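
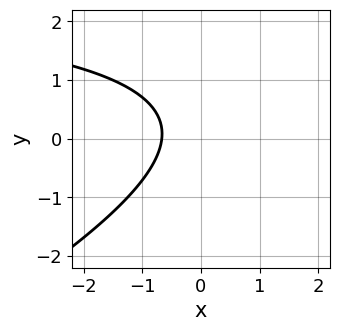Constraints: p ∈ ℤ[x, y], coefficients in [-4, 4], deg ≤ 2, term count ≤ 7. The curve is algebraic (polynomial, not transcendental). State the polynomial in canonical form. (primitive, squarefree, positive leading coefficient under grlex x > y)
x*y - 2*y^2 - 3*x + y - 2

1. deg p = 2. No degree-1 curve has this shape.
2. Observable constraints: the curve avoids every integer y-axis point in the box.
3. Together with the visible shape, these determine p as stated.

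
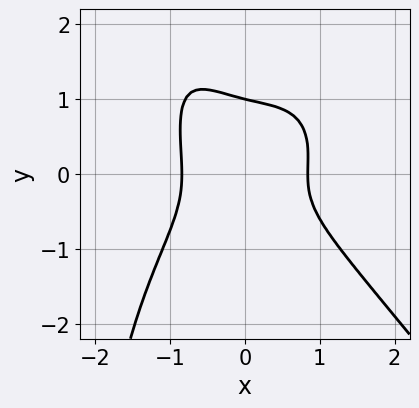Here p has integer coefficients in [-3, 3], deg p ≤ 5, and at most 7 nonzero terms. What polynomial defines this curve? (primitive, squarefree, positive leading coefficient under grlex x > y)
1. Degree: the shape is more complex than any degree-3 curve, so deg p = 4.
2. Checking where it meets the axes: one y-axis crossing is at y = 1.
3. These observations pin down the coefficients.

2*x^4 + x*y^3 + 2*y^3 - y^2 - 1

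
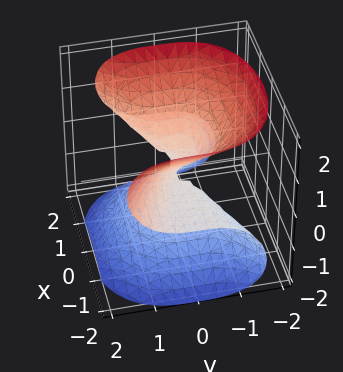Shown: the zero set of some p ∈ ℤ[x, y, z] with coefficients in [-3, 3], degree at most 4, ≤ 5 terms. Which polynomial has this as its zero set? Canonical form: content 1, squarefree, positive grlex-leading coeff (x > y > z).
1. deg p = 3.
2. Against the integer gridlines: it meets the z-axis at z = 0 (among the integer gridlines); every point of the x-axis in the box is on the surface; one y-axis crossing is at y = 0.
3. Together with the visible shape, these determine p as stated.

x^2*z - y^3 - z^3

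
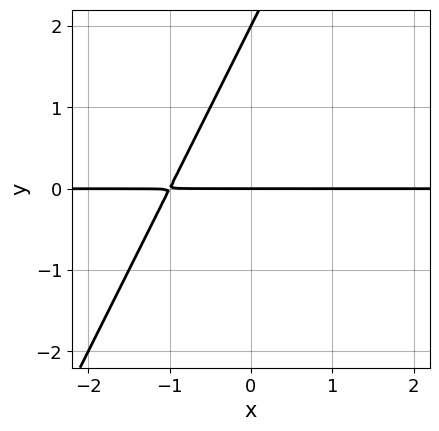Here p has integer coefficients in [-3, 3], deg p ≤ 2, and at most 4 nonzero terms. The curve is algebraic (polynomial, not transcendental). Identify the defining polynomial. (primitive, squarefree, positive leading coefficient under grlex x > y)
2*x*y - y^2 + 2*y

1. deg p = 2.
2. Reading off the gridlines: the visible x-axis segment lies entirely on the curve; the y-axis gridline crossings are at y ∈ {0, 2}.
3. Matching integer coefficients to the picture gives p.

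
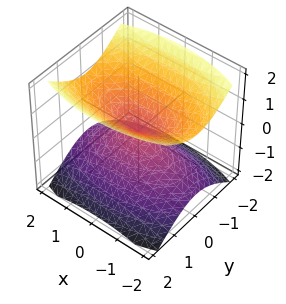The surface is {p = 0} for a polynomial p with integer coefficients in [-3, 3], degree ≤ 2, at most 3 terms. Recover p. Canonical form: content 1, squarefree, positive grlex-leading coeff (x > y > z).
x^2 + 3*y^2 - 3*z^2

There are 2 components. Treating them together as one polynomial.
deg p = 2. Two nappes meeting at a single point; a quadric.
Symmetries: it's symmetric under z → −z, forcing even powers of z; the x ↦ −x reflection is a symmetry, so x appears only in even powers; it's symmetric under y → −y, forcing even powers of y.
Observable constraints: one y-axis crossing is at y = 0; it meets the x-axis at x = 0 (among the integer gridlines); one z-axis crossing is at z = 0.
Fitting integer coefficients to these (and the overall shape) gives p.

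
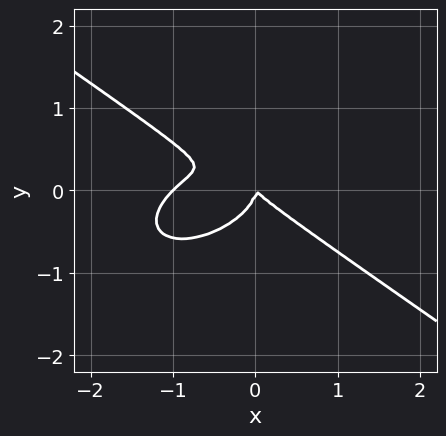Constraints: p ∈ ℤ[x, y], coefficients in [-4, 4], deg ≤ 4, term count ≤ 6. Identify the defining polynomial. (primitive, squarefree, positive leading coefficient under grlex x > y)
x^3 + 3*y^3 + x^2 + x*y

1. deg p = 3.
2. From the axis intercepts and sections: one y-axis crossing is at y = 0; the x-axis gridline crossings are at x ∈ {-1, 0}.
3. Putting this together gives p.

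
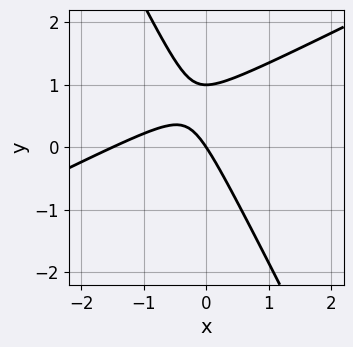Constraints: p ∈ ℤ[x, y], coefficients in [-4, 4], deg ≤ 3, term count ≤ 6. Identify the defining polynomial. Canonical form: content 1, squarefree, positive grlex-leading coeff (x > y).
2*x^2 - 3*x*y - 2*y^2 + 3*x + 2*y

1. deg p = 2. A generic line meets the curve in up to 2 points.
2. Reading off the gridlines: it crosses the x-axis at the gridline x = 0; among the integer gridlines, it crosses the y-axis at y ∈ {0, 1}.
3. Together with the visible shape, these determine p as stated.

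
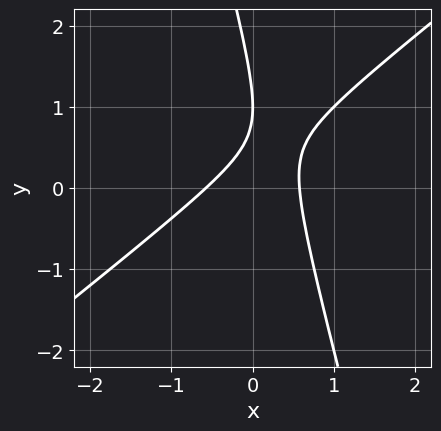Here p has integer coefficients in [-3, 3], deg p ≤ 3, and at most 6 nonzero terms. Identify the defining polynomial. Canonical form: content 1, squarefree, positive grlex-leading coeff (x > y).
3*x^2 - 3*x*y - y^2 + 2*y - 1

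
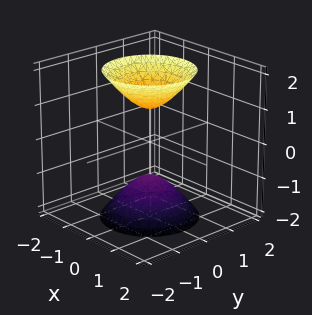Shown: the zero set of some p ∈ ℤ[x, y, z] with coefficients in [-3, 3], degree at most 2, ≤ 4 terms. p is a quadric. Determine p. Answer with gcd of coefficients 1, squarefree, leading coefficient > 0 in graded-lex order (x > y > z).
2*x^2 + 2*y^2 - z^2 + 1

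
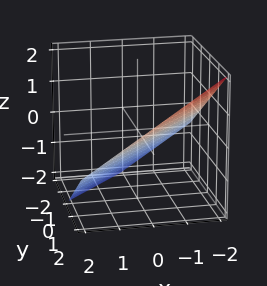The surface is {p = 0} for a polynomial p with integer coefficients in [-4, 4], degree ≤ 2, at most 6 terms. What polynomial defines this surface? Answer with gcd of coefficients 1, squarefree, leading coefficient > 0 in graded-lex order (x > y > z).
Degree: every cross-section is a straight line — this is a plane, so deg p = 1.
Checking where it meets the axes: one x-axis crossing is at x = -1; it meets the y-axis at y = 1 (among the integer gridlines).
Fitting integer coefficients to these (and the overall shape) gives p.

2*x - 2*y + 3*z + 2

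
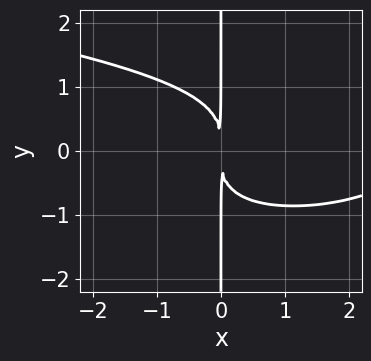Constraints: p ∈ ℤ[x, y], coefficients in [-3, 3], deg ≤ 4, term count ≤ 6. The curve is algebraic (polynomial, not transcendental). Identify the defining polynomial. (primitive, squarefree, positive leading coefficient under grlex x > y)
x^2*y^2 - 2*x*y^3 + x^3 - 3*x^2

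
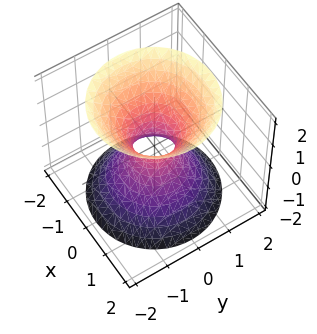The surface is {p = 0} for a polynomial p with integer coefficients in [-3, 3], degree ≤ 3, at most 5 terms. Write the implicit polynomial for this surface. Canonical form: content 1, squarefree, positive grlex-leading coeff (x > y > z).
3*x^2 + 3*y^2 - 2*z^2 - 1

1. The degree is 2 — an hourglass — one-sheet hyperboloid; a quadric.
2. Symmetries: every cross-section ⟂ z is a circle, so x, y appear only via x² + y²; it's symmetric under z → −z, forcing even powers of z.
3. From the visible intercepts: a circular section at z = 1 has radius exactly 1; it misses every integer gridline on the z-axis.
4. These observations pin down the coefficients.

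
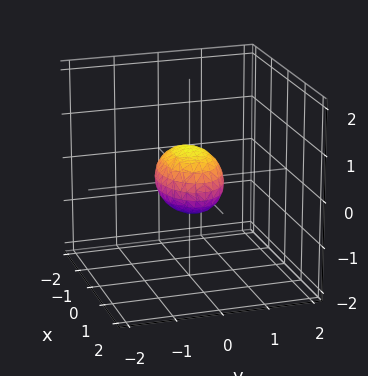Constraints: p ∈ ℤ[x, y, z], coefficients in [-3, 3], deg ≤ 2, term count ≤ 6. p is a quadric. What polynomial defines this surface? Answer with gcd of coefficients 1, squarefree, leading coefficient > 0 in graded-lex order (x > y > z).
x^2 + 2*y^2 + 2*z^2 - 1

1. The degree is 2 — a closed, bounded, convex surface; a quadric.
2. Symmetries: mirror symmetry y ↦ −y ⇒ only even powers of y; it's symmetric under x → −x, forcing even powers of x; the z ↦ −z reflection is a symmetry, so z appears only in even powers.
3. From the axis intercepts and sections: among the integer gridlines, it crosses the x-axis at x ∈ {-1, 1}.
4. Together with the visible shape, these determine p as stated.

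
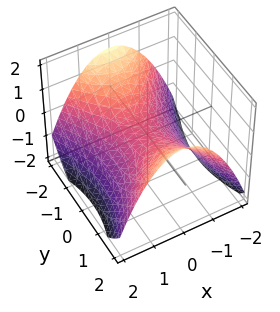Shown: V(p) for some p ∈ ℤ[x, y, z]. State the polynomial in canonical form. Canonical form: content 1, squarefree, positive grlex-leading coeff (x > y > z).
2*x^2 - y^2 + 3*z

(a) deg p = 2. A hyperbolic paraboloid; a quadric.
(b) Symmetries: it's symmetric under y → −y, forcing even powers of y; the x ↦ −x reflection is a symmetry, so x appears only in even powers.
(c) From the visible intercepts: it meets the x-axis at x = 0 (among the integer gridlines); it meets the y-axis at y = 0 (among the integer gridlines); it crosses the z-axis at the gridline z = 0.
(d) Fitting integer coefficients to these (and the overall shape) gives p.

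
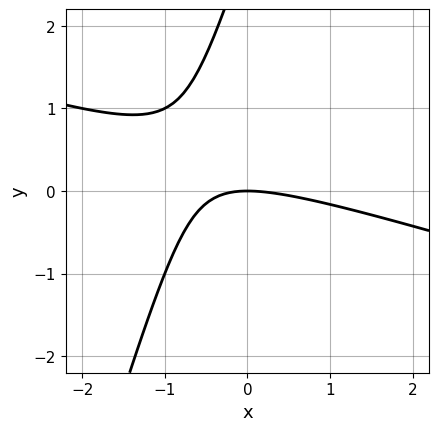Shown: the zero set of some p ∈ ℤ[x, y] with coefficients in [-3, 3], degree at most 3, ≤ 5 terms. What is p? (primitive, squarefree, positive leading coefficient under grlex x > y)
The degree is 2 — a generic line meets the curve in up to 2 points.
From the visible intercepts: one x-axis crossing is at x = 0; one y-axis crossing is at y = 0.
Fitting integer coefficients to these (and the overall shape) gives p.

x^2 + 3*x*y - y^2 + 3*y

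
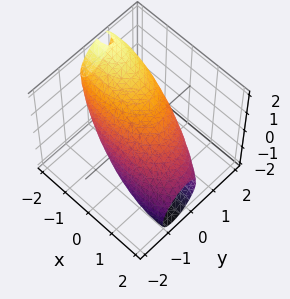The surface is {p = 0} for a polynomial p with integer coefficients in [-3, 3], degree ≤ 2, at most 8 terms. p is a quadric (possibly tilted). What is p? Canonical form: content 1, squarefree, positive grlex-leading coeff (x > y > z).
x^2 + 2*x*z + 3*y^2 - 2*y*z + 2*z^2 - 3

First, deg p = 2. A generic line meets the surface in up to 2 points.
Next, reading off the gridlines: among the integer gridlines, it crosses the y-axis at y ∈ {-1, 1}.
Finally, solving for integer coefficients yields p as stated.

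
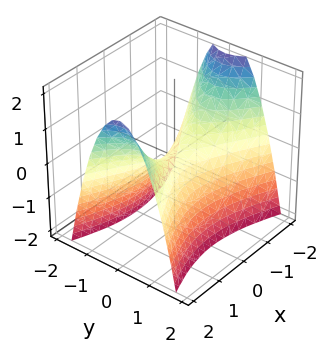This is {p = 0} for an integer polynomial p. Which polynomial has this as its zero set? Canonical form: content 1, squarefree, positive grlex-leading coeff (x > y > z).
x^2 - 3*y^2 - 2*z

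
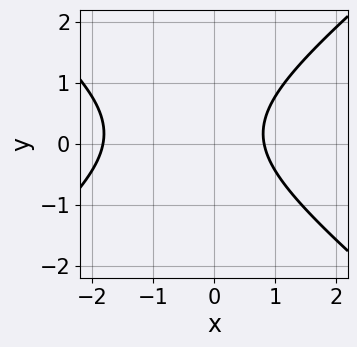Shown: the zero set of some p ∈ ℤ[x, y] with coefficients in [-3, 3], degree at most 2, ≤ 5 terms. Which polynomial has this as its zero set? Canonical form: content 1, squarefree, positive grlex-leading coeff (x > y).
2*x^2 - 3*y^2 + 2*x + y - 3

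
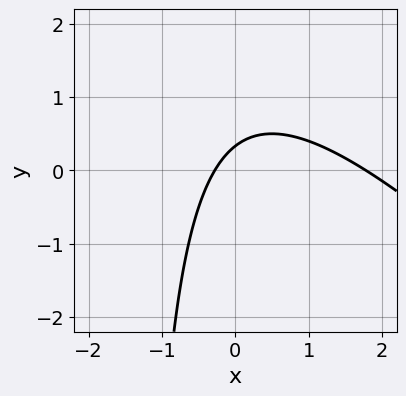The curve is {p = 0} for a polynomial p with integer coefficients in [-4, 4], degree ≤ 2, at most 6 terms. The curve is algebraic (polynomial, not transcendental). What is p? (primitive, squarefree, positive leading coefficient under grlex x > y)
2*x^2 + 2*x*y - 3*x + 3*y - 1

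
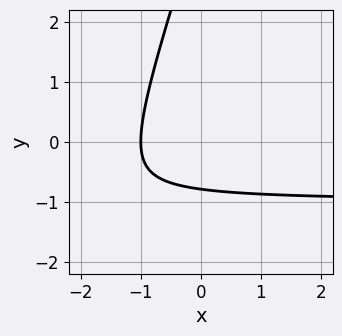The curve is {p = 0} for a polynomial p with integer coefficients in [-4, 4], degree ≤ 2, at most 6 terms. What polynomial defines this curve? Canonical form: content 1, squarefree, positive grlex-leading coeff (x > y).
3*x*y - y^2 + 3*x + 3*y + 3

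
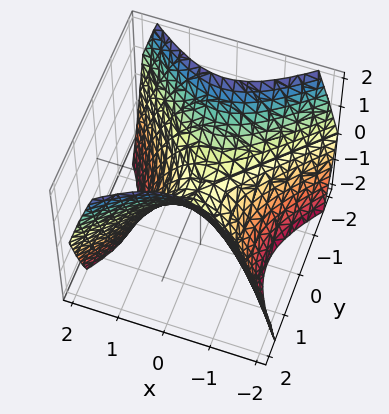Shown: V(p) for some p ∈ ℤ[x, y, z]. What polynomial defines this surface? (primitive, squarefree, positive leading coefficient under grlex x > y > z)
x^2 - y^2 + z

1. Degree: a hyperbolic paraboloid; a quadric, so deg p = 2.
2. Symmetries: the y ↦ −y reflection is a symmetry, so y appears only in even powers; mirror symmetry x ↦ −x ⇒ only even powers of x.
3. Observable constraints: it meets the x-axis at x = 0 (among the integer gridlines); one z-axis crossing is at z = 0.
4. Solving for integer coefficients yields p as stated.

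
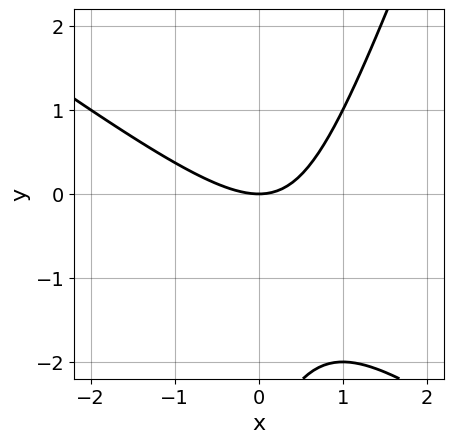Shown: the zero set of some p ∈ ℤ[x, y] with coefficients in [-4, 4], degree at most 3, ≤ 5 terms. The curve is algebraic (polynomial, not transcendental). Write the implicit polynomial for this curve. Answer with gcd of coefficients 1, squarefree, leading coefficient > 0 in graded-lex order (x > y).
(a) The degree is 2 — the shape is more complex than any degree-1 curve.
(b) Against the integer gridlines: it meets the y-axis at y = 0 (among the integer gridlines); it crosses the x-axis at the gridline x = 0.
(c) Assembling these constraints gives the stated polynomial.

2*x^2 + 2*x*y - y^2 - 3*y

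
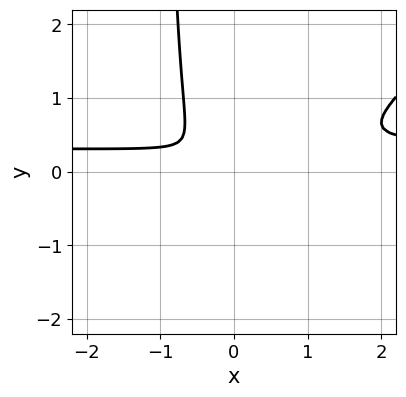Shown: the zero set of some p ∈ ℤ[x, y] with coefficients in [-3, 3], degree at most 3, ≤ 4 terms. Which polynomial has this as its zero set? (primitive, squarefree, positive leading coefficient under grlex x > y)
1. The degree is 3 — no degree-2 curve has this shape.
2. Putting this together gives p.

3*x^2*y - 3*x*y^2 - x^2 - 3*y^2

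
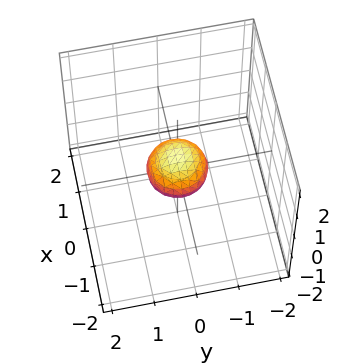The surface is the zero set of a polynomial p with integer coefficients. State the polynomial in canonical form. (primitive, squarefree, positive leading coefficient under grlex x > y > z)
2*x^2 + 2*y^2 + 3*z^2 - 1

First, degree: a generic line meets the surface in up to 2 points, so deg p = 2.
Next, symmetries: the z-axis is an axis of rotation, so x and y enter only as x² + y².
Then, observable constraints: a circular section at z = 0 has radius between 0 and 1.
Finally, the integer polynomial consistent with all of this is the stated p.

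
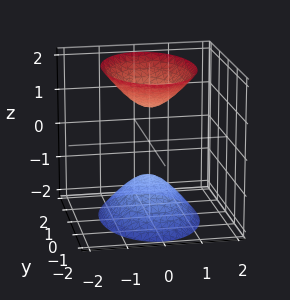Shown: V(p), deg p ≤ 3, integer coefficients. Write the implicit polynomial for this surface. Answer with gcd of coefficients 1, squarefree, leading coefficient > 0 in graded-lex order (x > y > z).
2*x^2 + y^2 - z^2 + 1

(a) There are 2 components. They look like related sheets of one shape, so recover p as a whole.
(b) deg p = 2. Two separate bowl-shaped sheets opening away from each other; a quadric.
(c) Symmetries: it's symmetric under z → −z, forcing even powers of z; mirror symmetry x ↦ −x ⇒ only even powers of x; mirror symmetry y ↦ −y ⇒ only even powers of y.
(d) From the axis intercepts and sections: among the integer gridlines, it crosses the z-axis at z ∈ {-1, 1}; no x-intercept at any integer in the box; it misses every integer gridline on the y-axis.
(e) Matching integer coefficients to the picture gives p.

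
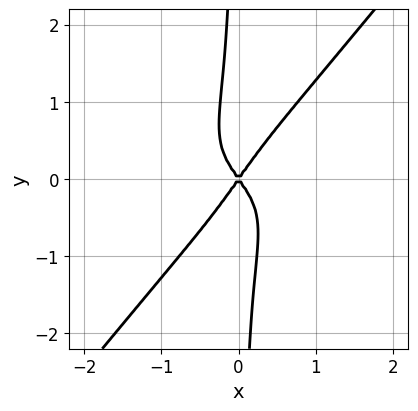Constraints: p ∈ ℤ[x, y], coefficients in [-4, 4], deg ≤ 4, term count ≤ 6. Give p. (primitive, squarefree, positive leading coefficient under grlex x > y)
The degree is 4 — the shape is more complex than any degree-3 curve.
From the visible intercepts: it crosses the x-axis at the gridline x = 0; it crosses the y-axis at the gridline y = 0.
These observations pin down the coefficients.

x^4 + 3*x^2*y^2 - 3*x*y^3 + 2*x^2 - y^2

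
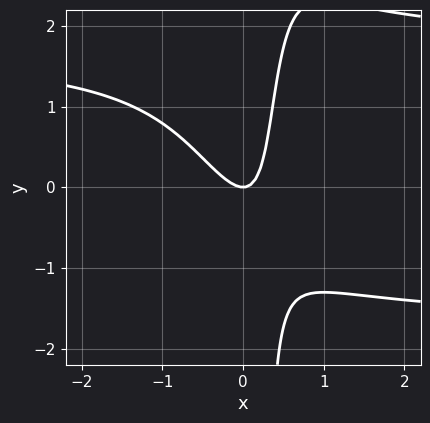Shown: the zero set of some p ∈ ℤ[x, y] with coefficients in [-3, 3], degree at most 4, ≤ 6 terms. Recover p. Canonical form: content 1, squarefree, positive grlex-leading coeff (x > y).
x^2*y^2 - 3*x^2 - 2*x*y + y

(a) Degree: the shape is more complex than any degree-3 curve, so deg p = 4.
(b) Against the integer gridlines: it crosses the x-axis at the gridline x = 0; it meets the y-axis at y = 0 (among the integer gridlines).
(c) Fitting integer coefficients to these (and the overall shape) gives p.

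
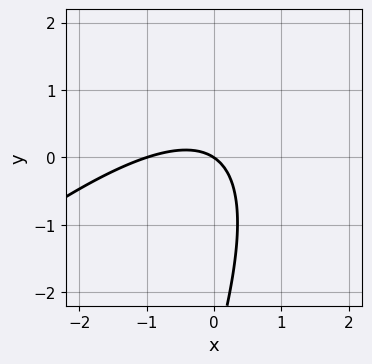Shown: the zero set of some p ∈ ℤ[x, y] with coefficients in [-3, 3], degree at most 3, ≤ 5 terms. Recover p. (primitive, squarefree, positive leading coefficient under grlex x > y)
(a) Degree: no degree-1 curve has this shape, so deg p = 2.
(b) Observable constraints: among the integer gridlines, it crosses the x-axis at x ∈ {-1, 0}; it meets the y-axis at y = 0 (among the integer gridlines).
(c) Solving for integer coefficients yields p as stated.

2*x^2 - 3*x*y + y^2 + 2*x + 3*y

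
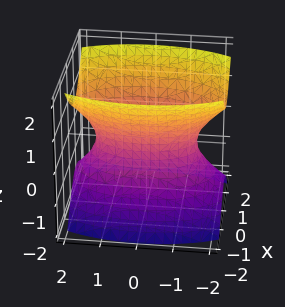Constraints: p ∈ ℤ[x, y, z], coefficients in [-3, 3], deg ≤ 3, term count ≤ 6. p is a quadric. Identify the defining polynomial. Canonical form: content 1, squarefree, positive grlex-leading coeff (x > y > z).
3*x^2 + y^2 - 2*z^2 - 2

(a) Degree: one connected sheet with a waist; a quadric, so deg p = 2.
(b) Symmetries: the x ↦ −x reflection is a symmetry, so x appears only in even powers; mirror symmetry z ↦ −z ⇒ only even powers of z; the y ↦ −y reflection is a symmetry, so y appears only in even powers.
(c) Checking where it meets the axes: it misses every integer gridline on the z-axis.
(d) These observations pin down the coefficients.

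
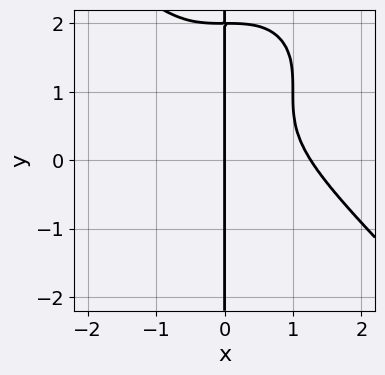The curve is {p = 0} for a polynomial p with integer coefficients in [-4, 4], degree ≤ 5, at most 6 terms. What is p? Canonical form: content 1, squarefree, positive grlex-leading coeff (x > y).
1. The degree is 4 — a generic line meets the curve in up to 4 points.
2. From the visible intercepts: the visible y-axis segment lies entirely on the curve; it crosses the x-axis at the gridline x = 0.
3. The integer polynomial consistent with all of this is the stated p.

x^4 + x*y^3 - 3*x*y^2 + 3*x*y - 2*x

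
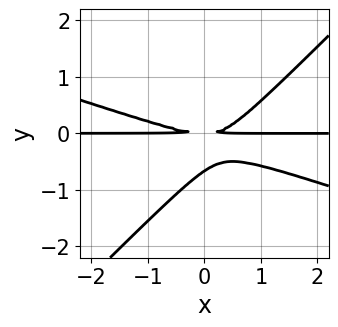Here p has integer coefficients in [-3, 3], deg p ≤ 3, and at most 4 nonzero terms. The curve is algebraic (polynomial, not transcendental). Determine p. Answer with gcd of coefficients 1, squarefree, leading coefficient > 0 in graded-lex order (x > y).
x^2*y + 2*x*y^2 - 3*y^3 - 2*y^2

Degree: the shape is more complex than any degree-2 curve, so deg p = 3.
From the visible intercepts: the visible x-axis segment lies entirely on the curve.
Together with the visible shape, these determine p as stated.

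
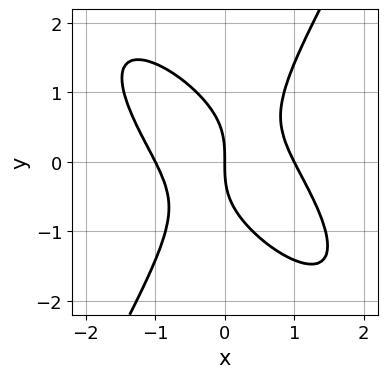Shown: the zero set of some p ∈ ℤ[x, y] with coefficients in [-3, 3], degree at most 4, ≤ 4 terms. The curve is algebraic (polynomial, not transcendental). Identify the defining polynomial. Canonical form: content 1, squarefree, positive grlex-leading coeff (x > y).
(a) deg p = 3.
(b) Observable constraints: one y-axis crossing is at y = 0; among the integer gridlines, it crosses the x-axis at x ∈ {-1, 0, 1}.
(c) Together with the visible shape, these determine p as stated.

2*x^3 + 2*x^2*y - y^3 - 2*x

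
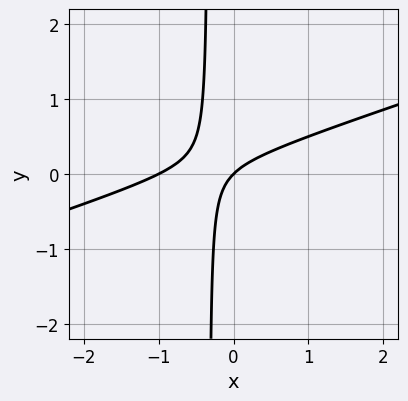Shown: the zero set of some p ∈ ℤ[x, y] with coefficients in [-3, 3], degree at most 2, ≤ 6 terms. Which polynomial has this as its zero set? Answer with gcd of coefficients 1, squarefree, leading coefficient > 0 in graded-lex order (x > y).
x^2 - 3*x*y + x - y

First, degree: no degree-1 curve has this shape, so deg p = 2.
Next, from the visible intercepts: one y-axis crossing is at y = 0; among the integer gridlines, it crosses the x-axis at x ∈ {-1, 0}.
Finally, putting this together gives p.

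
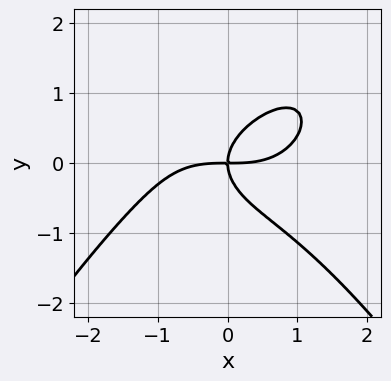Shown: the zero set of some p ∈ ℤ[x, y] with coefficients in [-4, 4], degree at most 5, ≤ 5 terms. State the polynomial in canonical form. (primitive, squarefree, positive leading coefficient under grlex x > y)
The degree is 4 — no degree-3 curve has this shape.
Against the integer gridlines: one x-axis crossing is at x = 0; one y-axis crossing is at y = 0.
Putting this together gives p.

x^4 + 3*y^3 - 3*x*y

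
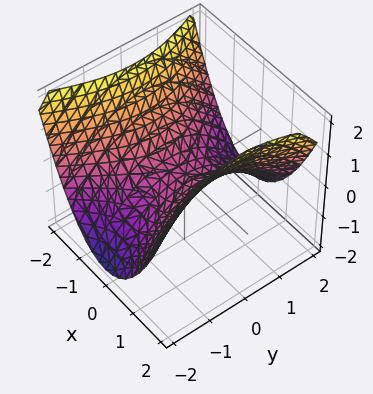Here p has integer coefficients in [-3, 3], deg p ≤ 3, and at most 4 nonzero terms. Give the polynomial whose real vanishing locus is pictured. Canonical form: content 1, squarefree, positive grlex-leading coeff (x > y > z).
1. Degree: a saddle surface; a quadric, so deg p = 2.
2. Symmetries: the x ↦ −x reflection is a symmetry, so x appears only in even powers; it's symmetric under y → −y, forcing even powers of y.
3. Against the integer gridlines: it crosses the x-axis at the gridline x = 0; one y-axis crossing is at y = 0; it meets the z-axis at z = 0 (among the integer gridlines).
4. Together with the visible shape, these determine p as stated.

2*x^2 - y^2 - 3*z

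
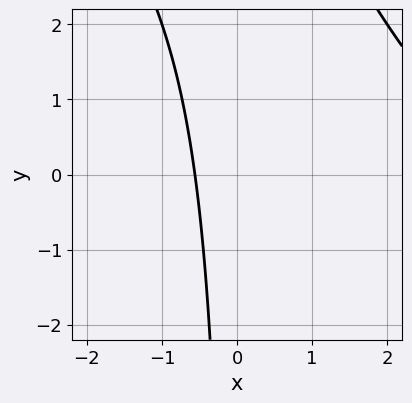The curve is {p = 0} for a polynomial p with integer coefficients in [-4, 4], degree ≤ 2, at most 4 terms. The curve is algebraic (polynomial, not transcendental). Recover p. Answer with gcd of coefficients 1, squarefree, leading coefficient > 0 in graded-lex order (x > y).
deg p = 2. The shape is more complex than any degree-1 curve.
From the visible intercepts: no y-intercept at any integer in the box.
Putting this together gives p.

x^2 + x*y - 3*x - 2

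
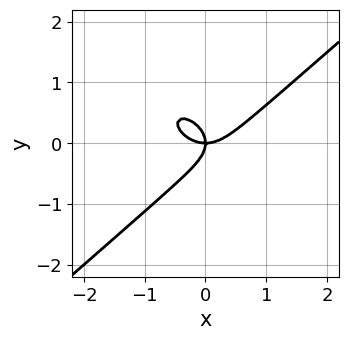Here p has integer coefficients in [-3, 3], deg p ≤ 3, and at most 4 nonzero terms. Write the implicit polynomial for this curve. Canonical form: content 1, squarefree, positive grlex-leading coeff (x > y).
2*x^3 - 3*y^3 - 2*x*y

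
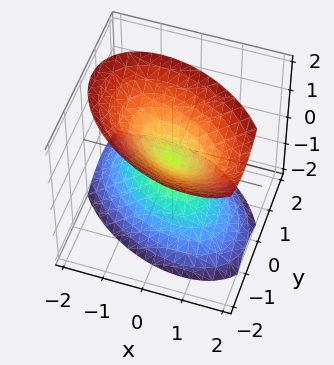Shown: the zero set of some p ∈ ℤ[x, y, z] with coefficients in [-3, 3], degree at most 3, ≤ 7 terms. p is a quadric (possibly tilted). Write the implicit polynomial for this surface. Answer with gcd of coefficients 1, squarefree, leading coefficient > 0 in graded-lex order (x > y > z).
First, there are 2 components. They look like related sheets of one shape, so recover p as a whole.
Then, deg p = 2. A generic line meets the surface in up to 2 points.
Then, from the visible intercepts: one x-axis crossing is at x = 0; it meets the y-axis at y = 0 (among the integer gridlines); it meets the z-axis at z = 0 (among the integer gridlines).
Finally, putting this together gives p.

2*x^2 + 2*x*y + 3*y^2 + y*z - 2*z^2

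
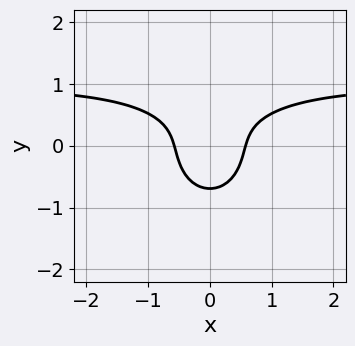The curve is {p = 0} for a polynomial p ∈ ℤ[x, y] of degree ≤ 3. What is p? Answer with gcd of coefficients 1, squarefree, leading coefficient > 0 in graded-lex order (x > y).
(a) deg p = 3. The shape is more complex than any degree-2 curve.
(b) Symmetries: it's symmetric under x → −x, forcing even powers of x.
(c) Solving for integer coefficients yields p as stated.

3*x^2*y + 3*y^3 - 3*x^2 + 1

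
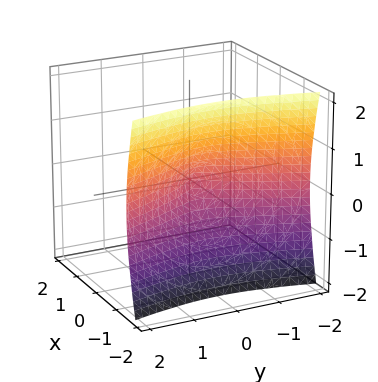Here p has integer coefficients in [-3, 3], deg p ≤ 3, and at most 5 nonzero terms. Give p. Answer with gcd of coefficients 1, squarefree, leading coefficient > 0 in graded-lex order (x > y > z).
The degree is 3 — the shape is more complex than any degree-2 surface.
From the axis intercepts and sections: it meets the y-axis at y = 0 (among the integer gridlines); one x-axis crossing is at x = 0; it crosses the z-axis at the gridline z = 0.
These observations pin down the coefficients.

2*x^3 + y^2 + z^2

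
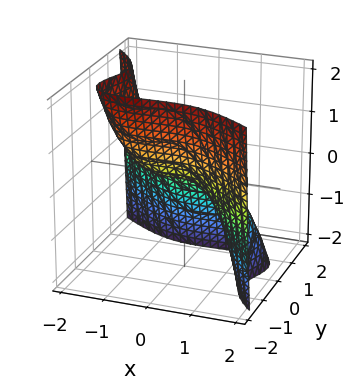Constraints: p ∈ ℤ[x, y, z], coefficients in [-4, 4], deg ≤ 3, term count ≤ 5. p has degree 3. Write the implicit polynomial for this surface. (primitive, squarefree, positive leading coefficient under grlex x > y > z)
First, degree: no degree-2 surface has this shape, so deg p = 3.
Next, checking where it meets the axes: one y-axis crossing is at y = 0; it crosses the z-axis at the gridline z = 0; it meets the x-axis at x = 0 (among the integer gridlines).
Finally, assembling these constraints gives the stated polynomial.

x^3 - x^2*y + 3*y^3 + 2*z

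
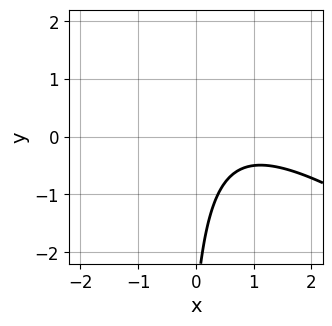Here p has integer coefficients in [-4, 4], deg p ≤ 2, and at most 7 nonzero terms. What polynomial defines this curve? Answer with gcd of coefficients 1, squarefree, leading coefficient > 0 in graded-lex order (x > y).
2*x^2 + 3*x*y - 3*x + y + 3

First, the degree is 2 — no degree-1 curve has this shape.
Next, from the visible intercepts: no y-intercept at any integer in the box; no x-intercept at any integer in the box.
Finally, assembling these constraints gives the stated polynomial.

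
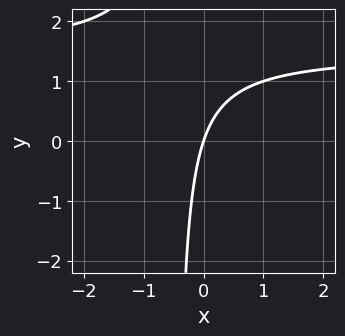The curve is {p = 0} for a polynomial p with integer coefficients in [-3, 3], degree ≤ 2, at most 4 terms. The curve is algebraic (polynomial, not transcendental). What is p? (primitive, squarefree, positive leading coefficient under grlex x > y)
2*x*y - 3*x + y

deg p = 2.
From the visible intercepts: it meets the y-axis at y = 0 (among the integer gridlines); it meets the x-axis at x = 0 (among the integer gridlines).
Fitting integer coefficients to these (and the overall shape) gives p.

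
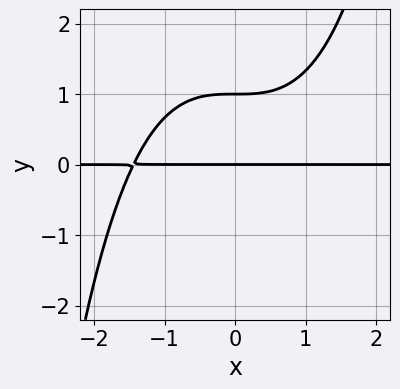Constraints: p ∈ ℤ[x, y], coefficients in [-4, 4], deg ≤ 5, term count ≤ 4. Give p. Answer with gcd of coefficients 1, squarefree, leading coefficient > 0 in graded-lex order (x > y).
x^3*y - 3*y^2 + 3*y

1. Degree: a generic line meets the curve in up to 4 points, so deg p = 4.
2. From the visible intercepts: among the integer gridlines, it crosses the y-axis at y ∈ {0, 1}; the visible x-axis segment lies entirely on the curve.
3. Together with the visible shape, these determine p as stated.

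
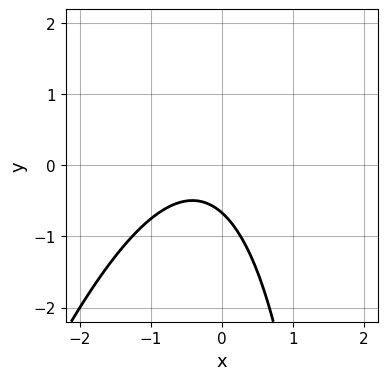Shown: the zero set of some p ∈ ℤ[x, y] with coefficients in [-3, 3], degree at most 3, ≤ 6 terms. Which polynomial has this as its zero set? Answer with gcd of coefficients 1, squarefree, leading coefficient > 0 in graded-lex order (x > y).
3*x^2 - x*y + 2*x + 3*y + 2

Degree: a generic line meets the curve in up to 2 points, so deg p = 2.
From the visible intercepts: it misses every integer gridline on the x-axis.
Putting this together gives p.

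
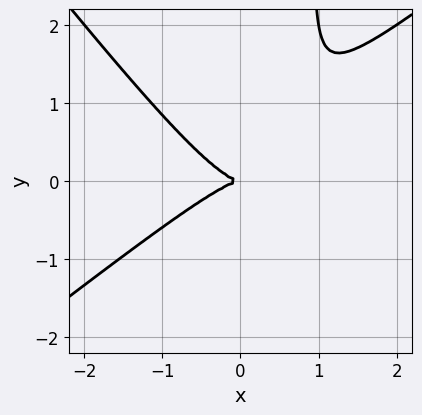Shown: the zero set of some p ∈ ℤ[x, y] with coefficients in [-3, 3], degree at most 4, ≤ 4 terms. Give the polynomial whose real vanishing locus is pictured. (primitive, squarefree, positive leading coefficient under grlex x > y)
1. Degree: a generic line meets the curve in up to 3 points, so deg p = 3.
2. Against the integer gridlines: it meets the x-axis at x = 0 (among the integer gridlines); it crosses the y-axis at the gridline y = 0.
3. These observations pin down the coefficients.

2*x^3 - x^2*y - 2*x*y^2 + 2*y^2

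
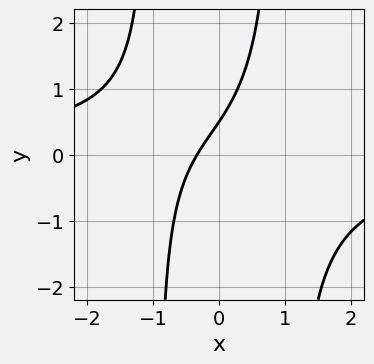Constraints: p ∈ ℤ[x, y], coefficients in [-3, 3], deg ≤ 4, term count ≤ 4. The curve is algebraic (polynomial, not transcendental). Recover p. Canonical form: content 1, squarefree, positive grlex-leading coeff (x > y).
2*x^2*y + 3*x - 2*y + 1

(a) The degree is 3 — a generic line meets the curve in up to 3 points.
(b) Solving for integer coefficients yields p as stated.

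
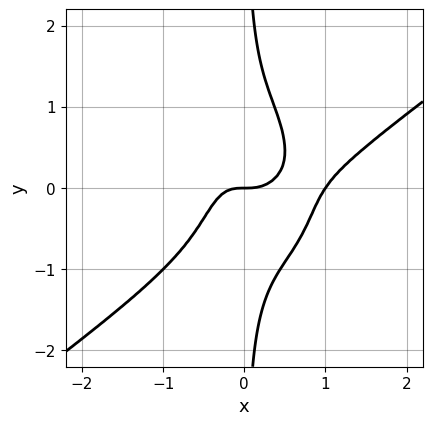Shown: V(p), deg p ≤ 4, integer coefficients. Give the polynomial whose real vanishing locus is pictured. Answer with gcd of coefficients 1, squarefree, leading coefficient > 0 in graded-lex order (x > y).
3*x^4 - 3*x^3*y - 2*x*y^3 - 3*x^3 + y

(a) The degree is 4 — no degree-3 curve has this shape.
(b) From the visible intercepts: the x-axis gridline crossings are at x ∈ {0, 1}; it meets the y-axis at y = 0 (among the integer gridlines).
(c) The integer polynomial consistent with all of this is the stated p.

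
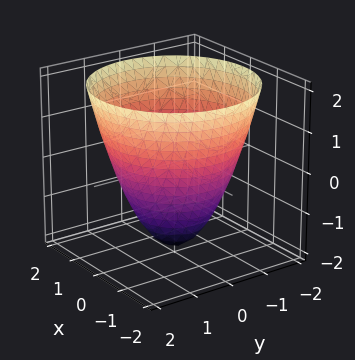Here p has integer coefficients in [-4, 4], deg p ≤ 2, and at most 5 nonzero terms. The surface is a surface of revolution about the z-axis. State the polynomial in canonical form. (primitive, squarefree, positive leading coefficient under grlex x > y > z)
1. The degree is 2 — the shape is more complex than any degree-1 surface.
2. Symmetries: rotational symmetry about the z-axis ⇒ p depends on x, y only through x² + y².
3. From the visible intercepts: a circular section at z = 1 has radius between 1 and 2; it crosses the z-axis at the gridline z = -2.
4. Fitting integer coefficients to these (and the overall shape) gives p.

x^2 + y^2 - z - 2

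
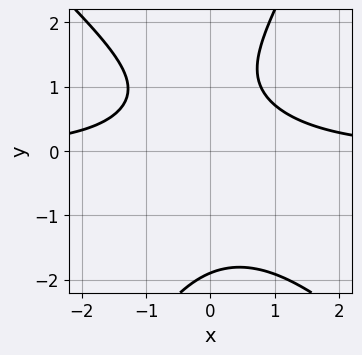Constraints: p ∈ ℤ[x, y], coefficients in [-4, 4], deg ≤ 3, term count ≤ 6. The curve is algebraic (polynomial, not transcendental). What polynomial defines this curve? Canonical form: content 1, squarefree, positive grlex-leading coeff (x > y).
2*x^2*y + x*y^2 - y^3 + 2*y - 3

First, the degree is 3 — no degree-2 curve has this shape.
Then, from the visible intercepts: the curve avoids every integer x-axis point in the box.
Finally, the integer polynomial consistent with all of this is the stated p.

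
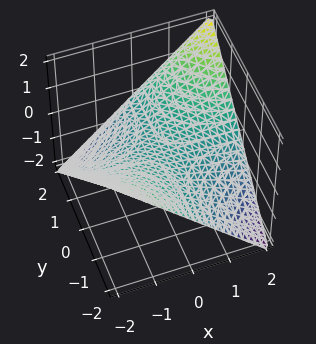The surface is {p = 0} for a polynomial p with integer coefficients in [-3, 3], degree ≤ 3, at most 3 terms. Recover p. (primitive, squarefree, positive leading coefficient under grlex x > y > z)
x*y - 2*z

1. Degree: a hyperbolic paraboloid; a quadric, so deg p = 2.
2. From the visible intercepts: every point of the y-axis in the box is on the surface; it crosses the z-axis at the gridline z = 0; every point of the x-axis in the box is on the surface.
3. Matching integer coefficients to the picture gives p.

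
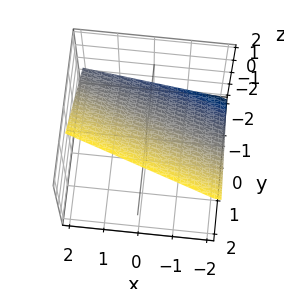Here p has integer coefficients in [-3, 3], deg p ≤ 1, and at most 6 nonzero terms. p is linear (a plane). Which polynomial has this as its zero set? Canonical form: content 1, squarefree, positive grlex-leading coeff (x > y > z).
First, the degree is 1 — every cross-section is a straight line — this is a plane.
Then, from the visible intercepts: one x-axis crossing is at x = -2.
Finally, these observations pin down the coefficients.

x + 3*y - 3*z + 2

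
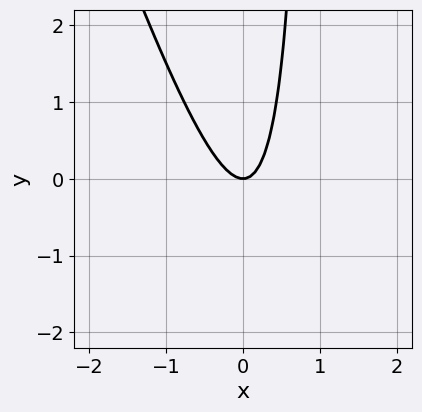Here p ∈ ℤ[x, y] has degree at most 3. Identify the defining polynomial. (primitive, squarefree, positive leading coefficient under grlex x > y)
The degree is 2 — a generic line meets the curve in up to 2 points.
Observable constraints: it crosses the y-axis at the gridline y = 0; one x-axis crossing is at x = 0.
Putting this together gives p.

3*x^2 + x*y - y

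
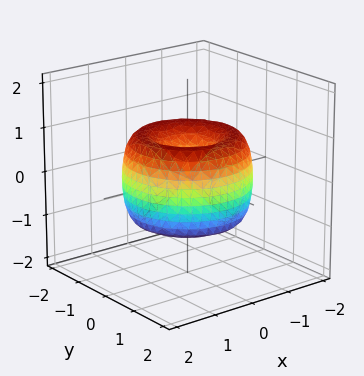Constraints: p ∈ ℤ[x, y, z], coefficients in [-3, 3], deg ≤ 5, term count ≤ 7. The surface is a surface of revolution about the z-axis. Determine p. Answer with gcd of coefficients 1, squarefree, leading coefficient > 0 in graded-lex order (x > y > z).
x^4 + 2*x^2*y^2 + y^4 - 2*x^2 - 2*y^2 + z^2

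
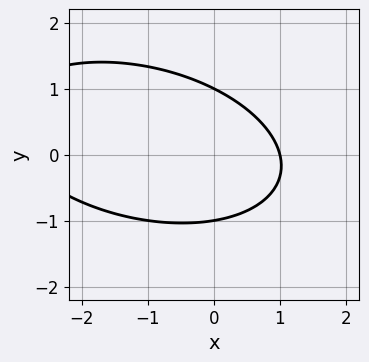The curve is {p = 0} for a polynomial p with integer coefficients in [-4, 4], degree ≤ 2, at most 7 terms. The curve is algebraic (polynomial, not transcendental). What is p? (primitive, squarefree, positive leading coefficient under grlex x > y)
x^2 + x*y + 3*y^2 + 2*x - 3

1. Degree: a generic line meets the curve in up to 2 points, so deg p = 2.
2. Against the integer gridlines: the y-axis gridline crossings are at y ∈ {-1, 1}; one x-axis crossing is at x = 1.
3. Together with the visible shape, these determine p as stated.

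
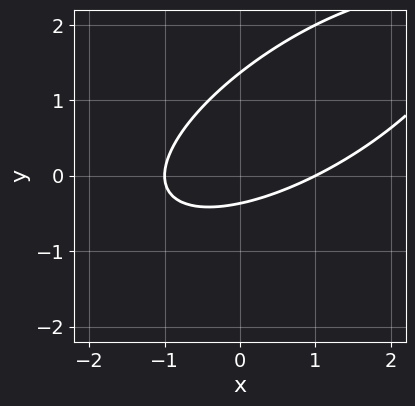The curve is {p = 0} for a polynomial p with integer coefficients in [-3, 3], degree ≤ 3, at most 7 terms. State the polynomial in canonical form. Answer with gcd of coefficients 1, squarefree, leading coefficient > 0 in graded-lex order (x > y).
First, the degree is 2 — no degree-1 curve has this shape.
Then, observable constraints: among the integer gridlines, it crosses the x-axis at x ∈ {-1, 1}.
Finally, the integer polynomial consistent with all of this is the stated p.

x^2 - 2*x*y + 2*y^2 - 2*y - 1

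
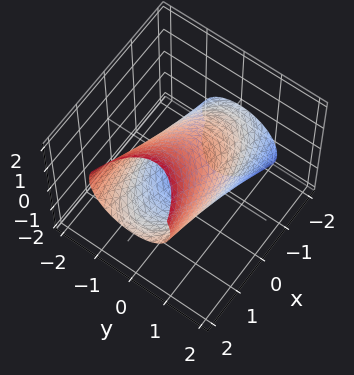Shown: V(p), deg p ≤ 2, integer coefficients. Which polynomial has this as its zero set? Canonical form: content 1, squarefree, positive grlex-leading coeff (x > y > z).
x^2 - 3*x*z + 3*y^2 + 2*z^2 - 3

(a) The degree is 2 — a generic line meets the surface in up to 2 points.
(b) From the visible intercepts: the y-axis gridline crossings are at y ∈ {-1, 1}.
(c) These observations pin down the coefficients.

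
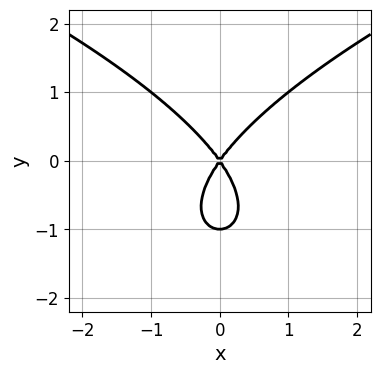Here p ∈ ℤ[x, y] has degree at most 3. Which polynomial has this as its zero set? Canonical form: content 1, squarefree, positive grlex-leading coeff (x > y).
(a) Degree: the shape is more complex than any degree-2 curve, so deg p = 3.
(b) Symmetries: it's symmetric under x → −x, forcing even powers of x.
(c) Against the integer gridlines: among the integer gridlines, it crosses the y-axis at y ∈ {-1, 0}; it crosses the x-axis at the gridline x = 0.
(d) Together with the visible shape, these determine p as stated.

y^3 - 2*x^2 + y^2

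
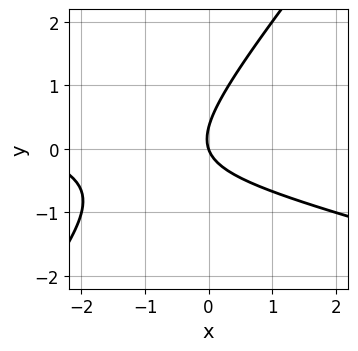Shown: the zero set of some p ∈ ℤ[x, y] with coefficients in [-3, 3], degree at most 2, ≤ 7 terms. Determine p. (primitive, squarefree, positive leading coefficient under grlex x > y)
1. Degree: the shape is more complex than any degree-1 curve, so deg p = 2.
2. From the visible intercepts: it crosses the y-axis at the gridline y = 0; it meets the x-axis at x = 0 (among the integer gridlines).
3. These observations pin down the coefficients.

x^2 + 3*x*y - 3*y^2 + 3*x + y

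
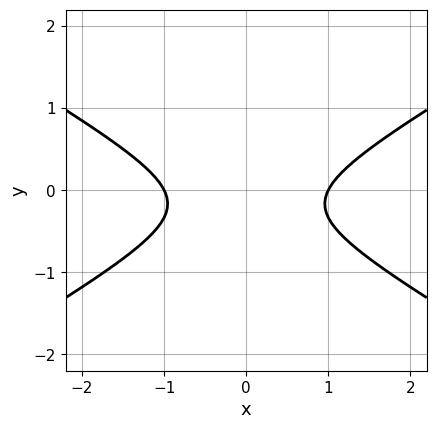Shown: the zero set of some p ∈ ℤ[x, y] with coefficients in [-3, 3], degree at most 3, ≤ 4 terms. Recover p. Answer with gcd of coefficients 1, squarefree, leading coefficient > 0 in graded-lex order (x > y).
x^2 - 3*y^2 - y - 1

First, the degree is 2 — no degree-1 curve has this shape.
Next, symmetries: mirror symmetry x ↦ −x ⇒ only even powers of x.
Next, from the visible intercepts: no y-intercept at any integer in the box; among the integer gridlines, it crosses the x-axis at x ∈ {-1, 1}.
Finally, matching integer coefficients to the picture gives p.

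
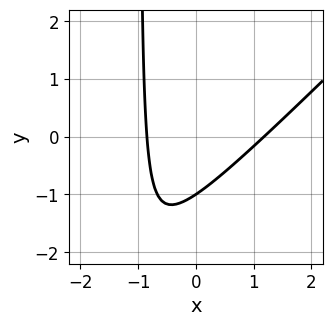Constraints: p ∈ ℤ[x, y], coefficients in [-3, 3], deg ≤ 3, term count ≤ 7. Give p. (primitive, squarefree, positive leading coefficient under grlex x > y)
First, deg p = 2.
Next, from the axis intercepts and sections: one y-axis crossing is at y = -1.
Finally, matching integer coefficients to the picture gives p.

3*x^2 - 3*x*y - x - 3*y - 3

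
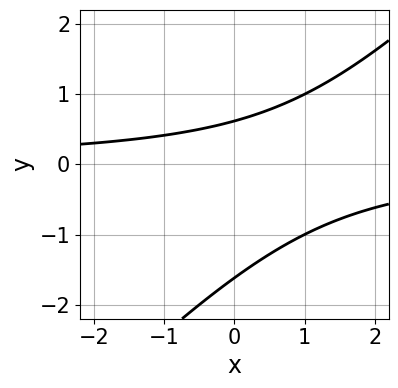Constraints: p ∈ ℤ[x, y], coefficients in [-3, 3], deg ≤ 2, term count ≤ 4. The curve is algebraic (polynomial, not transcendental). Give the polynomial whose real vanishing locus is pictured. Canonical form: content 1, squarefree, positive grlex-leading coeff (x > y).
1. deg p = 2. The shape is more complex than any degree-1 curve.
2. From the axis intercepts and sections: it misses every integer gridline on the x-axis.
3. Solving for integer coefficients yields p as stated.

x*y - y^2 - y + 1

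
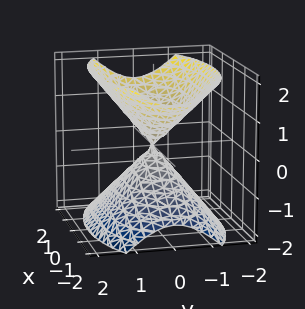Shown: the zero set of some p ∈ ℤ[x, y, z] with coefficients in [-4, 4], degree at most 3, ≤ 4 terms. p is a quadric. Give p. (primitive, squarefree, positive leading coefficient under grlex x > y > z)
x^2 + 3*y^2 - 2*z^2

There are 2 components. They look like related sheets of one shape, so recover p as a whole.
Degree: two nappes meeting at a single point; a quadric, so deg p = 2.
Symmetries: mirror symmetry y ↦ −y ⇒ only even powers of y; it's symmetric under x → −x, forcing even powers of x; the z ↦ −z reflection is a symmetry, so z appears only in even powers.
Reading off the gridlines: it meets the z-axis at z = 0 (among the integer gridlines); one y-axis crossing is at y = 0.
Assembling these constraints gives the stated polynomial.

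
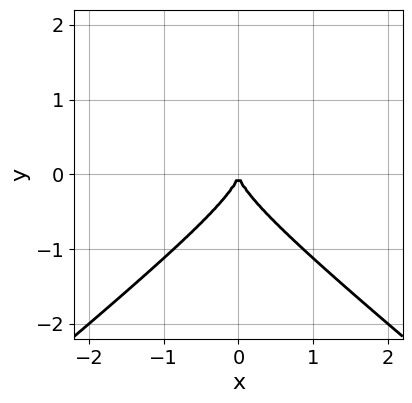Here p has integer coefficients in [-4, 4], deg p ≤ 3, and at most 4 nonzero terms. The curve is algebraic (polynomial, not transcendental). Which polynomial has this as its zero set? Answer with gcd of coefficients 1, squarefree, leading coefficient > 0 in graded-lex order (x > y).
2*x^2*y - 3*y^3 - 2*x^2

(a) Degree: a generic line meets the curve in up to 3 points, so deg p = 3.
(b) Symmetries: mirror symmetry x ↦ −x ⇒ only even powers of x.
(c) Checking where it meets the axes: one y-axis crossing is at y = 0; it meets the x-axis at x = 0 (among the integer gridlines).
(d) Matching integer coefficients to the picture gives p.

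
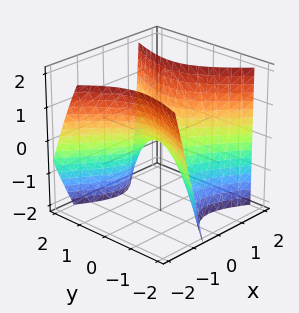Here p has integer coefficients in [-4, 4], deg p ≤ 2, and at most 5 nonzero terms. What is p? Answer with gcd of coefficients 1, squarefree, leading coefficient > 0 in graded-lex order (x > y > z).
Degree: a generic line meets the surface in up to 2 points, so deg p = 2.
Reading off the gridlines: it crosses the y-axis at the gridline y = 0; it crosses the z-axis at the gridline z = 0; it meets the x-axis at x = 0 (among the integer gridlines).
Together with the visible shape, these determine p as stated.

3*x^2 + 2*x*y + x*z - 2*y^2 - 2*z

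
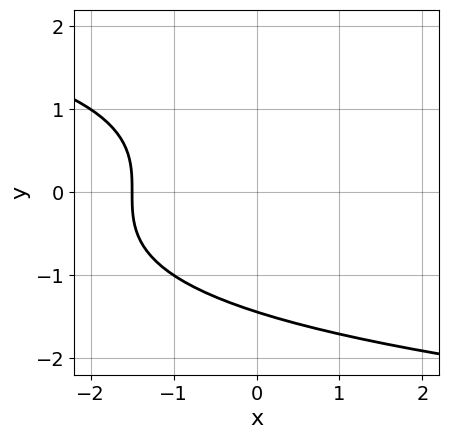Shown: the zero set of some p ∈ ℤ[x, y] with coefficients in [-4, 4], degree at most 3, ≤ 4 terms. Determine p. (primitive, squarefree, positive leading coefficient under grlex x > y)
y^3 + 2*x + 3

First, degree: no degree-2 curve has this shape, so deg p = 3.
Finally, putting this together gives p.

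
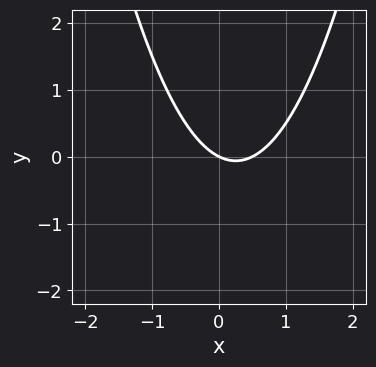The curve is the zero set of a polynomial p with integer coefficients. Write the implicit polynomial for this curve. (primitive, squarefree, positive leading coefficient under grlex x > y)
2*x^2 - x - 2*y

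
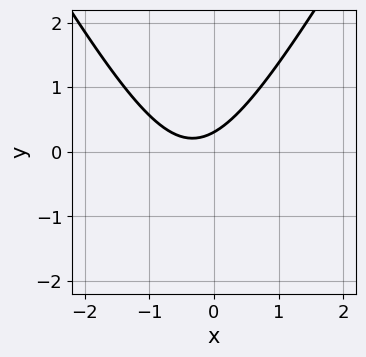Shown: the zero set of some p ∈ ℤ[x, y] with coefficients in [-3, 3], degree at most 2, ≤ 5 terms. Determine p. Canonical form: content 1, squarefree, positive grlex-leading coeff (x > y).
First, deg p = 2. The shape is more complex than any degree-1 curve.
Next, from the visible intercepts: the curve avoids every integer x-axis point in the box.
Finally, putting this together gives p.

3*x^2 - y^2 + 2*x - 3*y + 1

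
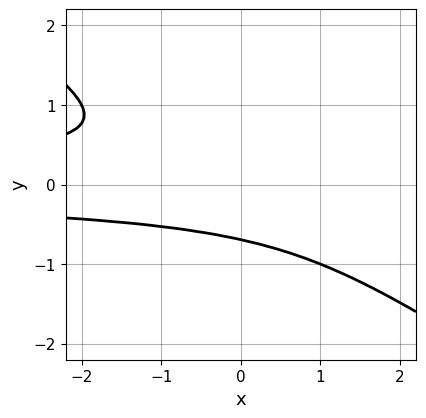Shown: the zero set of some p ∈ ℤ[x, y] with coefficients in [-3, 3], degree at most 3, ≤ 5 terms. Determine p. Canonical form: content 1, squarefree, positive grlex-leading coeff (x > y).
2*x*y^2 + 3*y^3 + 1

First, the degree is 3 — a generic line meets the curve in up to 3 points.
Next, checking where it meets the axes: it misses every integer gridline on the x-axis.
Finally, together with the visible shape, these determine p as stated.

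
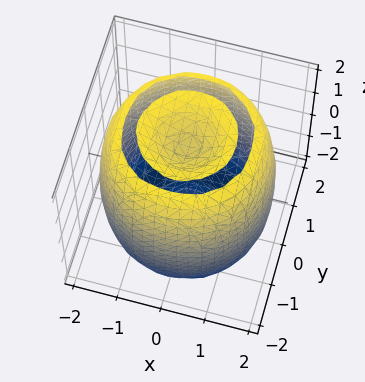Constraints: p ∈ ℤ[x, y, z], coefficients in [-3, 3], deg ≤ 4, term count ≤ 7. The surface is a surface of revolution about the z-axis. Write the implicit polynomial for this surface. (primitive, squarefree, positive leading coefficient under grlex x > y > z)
x^4 + 2*x^2*y^2 + y^4 - 3*x^2 - 3*y^2 + z^2 - 2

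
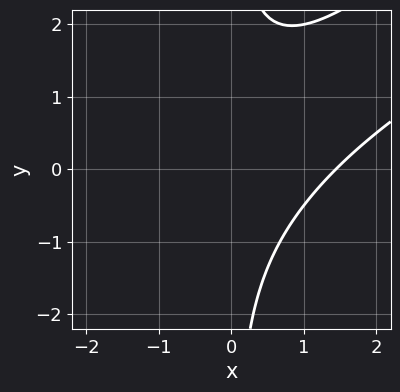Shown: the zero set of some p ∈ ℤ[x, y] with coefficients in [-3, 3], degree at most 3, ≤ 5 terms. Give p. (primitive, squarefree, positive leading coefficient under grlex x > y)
The degree is 3 — a generic line meets the curve in up to 3 points.
Checking where it meets the axes: it misses every integer gridline on the y-axis.
Assembling these constraints gives the stated polynomial.

x^3 - 3*x^2*y + 2*x*y^2 - 3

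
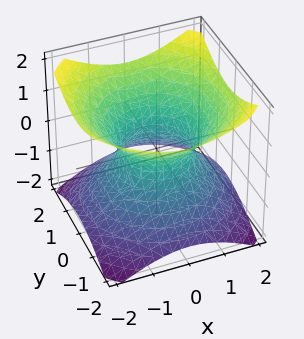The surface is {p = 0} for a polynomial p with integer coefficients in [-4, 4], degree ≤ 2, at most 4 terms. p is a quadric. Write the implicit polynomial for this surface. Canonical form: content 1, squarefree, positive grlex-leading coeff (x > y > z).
2*x^2 + 2*y^2 - 3*z^2 - 2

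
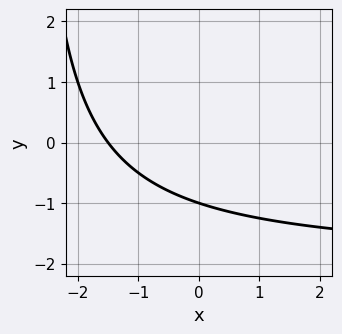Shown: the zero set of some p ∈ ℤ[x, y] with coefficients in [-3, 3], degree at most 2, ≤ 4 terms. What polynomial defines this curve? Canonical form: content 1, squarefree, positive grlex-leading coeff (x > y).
x*y + 2*x + 3*y + 3

(a) deg p = 2. The shape is more complex than any degree-1 curve.
(b) Checking where it meets the axes: one y-axis crossing is at y = -1.
(c) Fitting integer coefficients to these (and the overall shape) gives p.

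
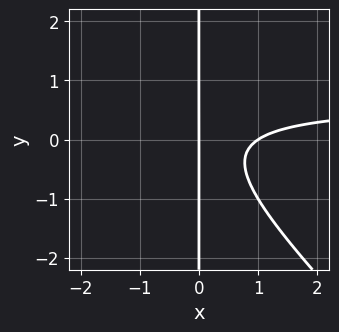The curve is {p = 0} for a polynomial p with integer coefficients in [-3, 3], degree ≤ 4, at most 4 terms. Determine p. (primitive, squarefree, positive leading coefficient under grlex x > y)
1. deg p = 3.
2. Reading off the gridlines: the x-axis gridline crossings are at x ∈ {0, 1}; every point of the y-axis in the box is on the curve.
3. Matching integer coefficients to the picture gives p.

3*x^2*y + 3*x*y^2 - 2*x^2 + 2*x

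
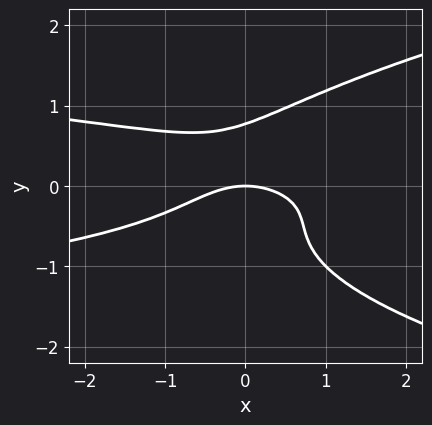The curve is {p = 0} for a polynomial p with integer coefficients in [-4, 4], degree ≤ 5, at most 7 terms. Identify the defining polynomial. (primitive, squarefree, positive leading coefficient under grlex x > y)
(a) Degree: the shape is more complex than any degree-3 curve, so deg p = 4.
(b) Reading off the gridlines: one x-axis crossing is at x = 0; it crosses the y-axis at the gridline y = 0.
(c) Fitting integer coefficients to these (and the overall shape) gives p.

3*y^4 - 3*x*y^2 + y^3 - x^2 - 2*y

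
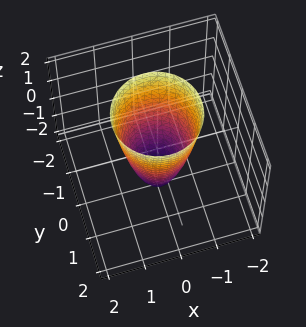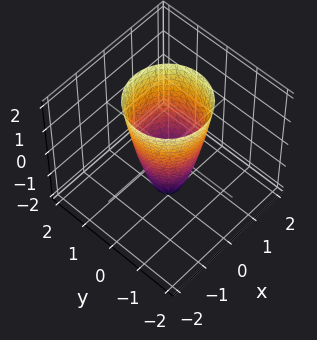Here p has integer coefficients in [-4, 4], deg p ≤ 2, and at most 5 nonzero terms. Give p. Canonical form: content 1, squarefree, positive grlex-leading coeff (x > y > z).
3*x^2 + 3*y^2 - z - 2

First, the degree is 2 — no degree-1 surface has this shape.
Next, symmetries: rotational symmetry about the z-axis ⇒ p depends on x, y only through x² + y².
Next, from the axis intercepts and sections: it meets the z-axis at z = -2 (among the integer gridlines); a circular section at z = -1 has radius between 0 and 1.
Finally, matching integer coefficients to the picture gives p.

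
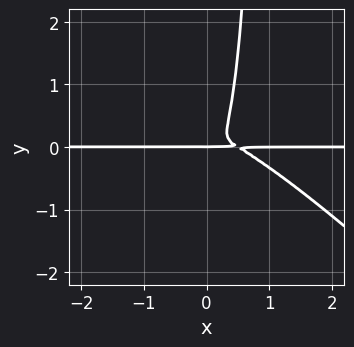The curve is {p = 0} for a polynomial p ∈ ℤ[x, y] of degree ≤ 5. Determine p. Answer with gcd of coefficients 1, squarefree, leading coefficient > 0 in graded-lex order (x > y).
(a) Degree: a generic line meets the curve in up to 4 points, so deg p = 4.
(b) Reading off the gridlines: every point of the x-axis in the box is on the curve; one y-axis crossing is at y = 0.
(c) Assembling these constraints gives the stated polynomial.

2*x^3*y + 3*x^2*y^2 + x*y^3 - x^2*y - y^3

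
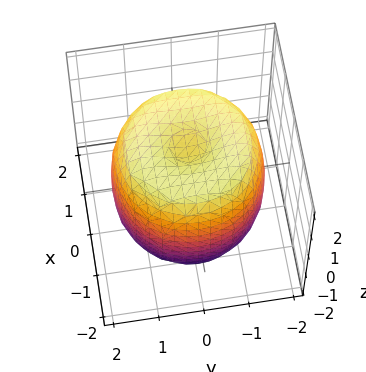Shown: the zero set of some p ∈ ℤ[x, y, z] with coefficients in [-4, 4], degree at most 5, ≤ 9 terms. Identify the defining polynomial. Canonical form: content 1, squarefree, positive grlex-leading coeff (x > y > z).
(a) The degree is 4 — the shape is more complex than any degree-3 surface.
(b) Symmetries: the z-axis is an axis of rotation, so x and y enter only as x² + y².
(c) Observable constraints: a circular section at z = 1 has radius between 1 and 2.
(d) Putting this together gives p.

x^4 + 2*x^2*y^2 + y^4 - 2*x^2 - 2*y^2 + z^2 - 2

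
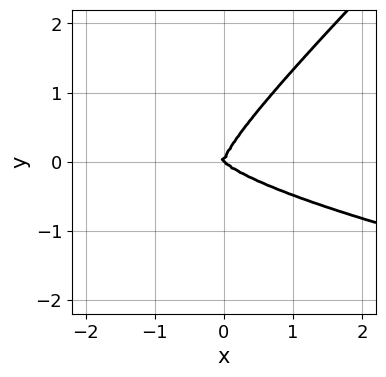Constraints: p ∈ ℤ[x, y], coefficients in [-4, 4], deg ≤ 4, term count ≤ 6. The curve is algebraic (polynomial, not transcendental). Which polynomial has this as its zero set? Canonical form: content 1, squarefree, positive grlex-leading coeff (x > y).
3*x*y^3 - 3*y^4 + x^3 + x^2*y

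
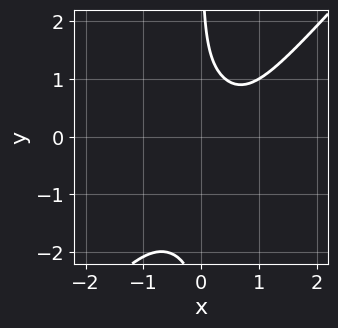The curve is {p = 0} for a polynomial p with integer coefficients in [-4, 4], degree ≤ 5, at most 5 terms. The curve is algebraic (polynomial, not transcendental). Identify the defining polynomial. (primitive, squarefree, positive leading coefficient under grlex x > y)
3*x^4 - 2*x*y^3 - 3*x*y^2 + 2

First, deg p = 4. The shape is more complex than any degree-3 curve.
Then, checking where it meets the axes: the curve avoids every integer y-axis point in the box; no x-intercept at any integer in the box.
Finally, these observations pin down the coefficients.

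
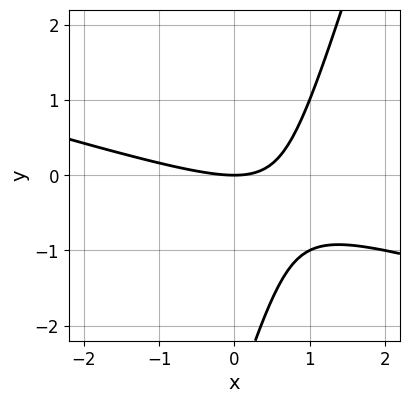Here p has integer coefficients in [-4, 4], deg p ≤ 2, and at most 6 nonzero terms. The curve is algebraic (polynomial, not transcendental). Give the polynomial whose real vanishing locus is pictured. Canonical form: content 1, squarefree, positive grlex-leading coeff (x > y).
x^2 + 3*x*y - y^2 - 3*y

(a) The degree is 2 — a generic line meets the curve in up to 2 points.
(b) From the visible intercepts: it crosses the x-axis at the gridline x = 0; it crosses the y-axis at the gridline y = 0.
(c) These observations pin down the coefficients.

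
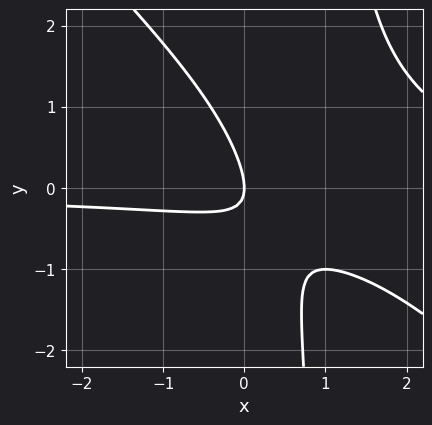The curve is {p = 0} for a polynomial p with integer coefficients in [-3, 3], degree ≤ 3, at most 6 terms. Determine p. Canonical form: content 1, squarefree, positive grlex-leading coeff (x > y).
(a) Degree: the shape is more complex than any degree-2 curve, so deg p = 3.
(b) Checking where it meets the axes: it crosses the y-axis at the gridline y = 0; it meets the x-axis at x = 0 (among the integer gridlines).
(c) Matching integer coefficients to the picture gives p.

x^2*y + x*y^2 - 2*x*y - y^2 - x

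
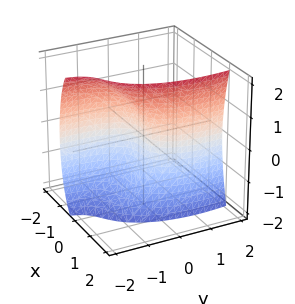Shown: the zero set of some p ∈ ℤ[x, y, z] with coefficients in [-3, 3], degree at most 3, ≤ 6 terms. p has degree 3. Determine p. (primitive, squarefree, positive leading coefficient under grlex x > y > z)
3*x^3 + x*y^2 - z^2 - 3*y

Degree: no degree-2 surface has this shape, so deg p = 3.
From the axis intercepts and sections: it crosses the y-axis at the gridline y = 0; it crosses the z-axis at the gridline z = 0.
Solving for integer coefficients yields p as stated.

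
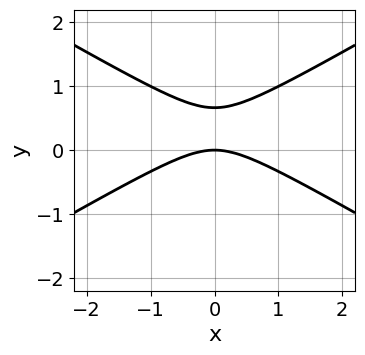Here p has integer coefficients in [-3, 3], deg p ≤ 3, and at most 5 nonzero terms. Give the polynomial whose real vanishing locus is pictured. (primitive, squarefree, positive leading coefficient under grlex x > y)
The degree is 2 — a generic line meets the curve in up to 2 points.
Symmetries: mirror symmetry x ↦ −x ⇒ only even powers of x.
Reading off the gridlines: it crosses the x-axis at the gridline x = 0; it crosses the y-axis at the gridline y = 0.
Putting this together gives p.

x^2 - 3*y^2 + 2*y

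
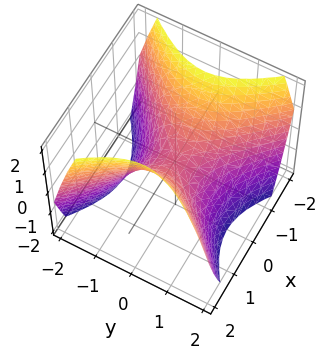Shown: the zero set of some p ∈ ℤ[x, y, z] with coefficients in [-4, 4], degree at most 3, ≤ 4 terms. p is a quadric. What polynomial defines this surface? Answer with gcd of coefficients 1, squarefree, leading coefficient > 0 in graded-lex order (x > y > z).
1. The degree is 2 — a saddle surface; a quadric.
2. Symmetries: mirror symmetry x ↦ −x ⇒ only even powers of x; it's symmetric under y → −y, forcing even powers of y.
3. From the visible intercepts: it meets the y-axis at y = 0 (among the integer gridlines); one x-axis crossing is at x = 0; it crosses the z-axis at the gridline z = 0.
4. Fitting integer coefficients to these (and the overall shape) gives p.

x^2 - y^2 - z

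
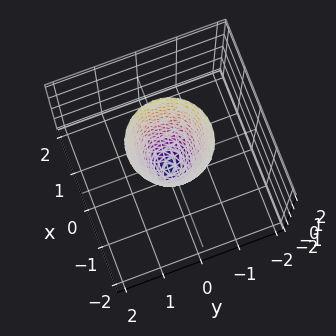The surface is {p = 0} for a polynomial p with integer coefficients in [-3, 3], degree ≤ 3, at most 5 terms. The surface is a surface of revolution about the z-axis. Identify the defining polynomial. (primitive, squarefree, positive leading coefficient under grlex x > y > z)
1. Degree: a generic line meets the surface in up to 2 points, so deg p = 2.
2. By symmetry, the surface is invariant under rotation about z: p = q(x² + y², z).
3. Observable constraints: it meets the z-axis at z = -1 (among the integer gridlines); a circular section at z = 2 has radius exactly 1.
4. Putting this together gives p.

3*x^2 + 3*y^2 - z - 1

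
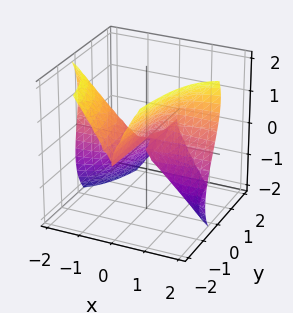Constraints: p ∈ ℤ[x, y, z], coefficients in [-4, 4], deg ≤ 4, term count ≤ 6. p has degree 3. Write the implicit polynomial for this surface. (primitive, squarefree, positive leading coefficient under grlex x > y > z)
3*x^2*y - x^2*z + z^3 - x*z

First, degree: the shape is more complex than any degree-2 surface, so deg p = 3.
Next, reading off the gridlines: every point of the x-axis in the box is on the surface; every point of the y-axis in the box is on the surface; it meets the z-axis at z = 0 (among the integer gridlines).
Finally, putting this together gives p.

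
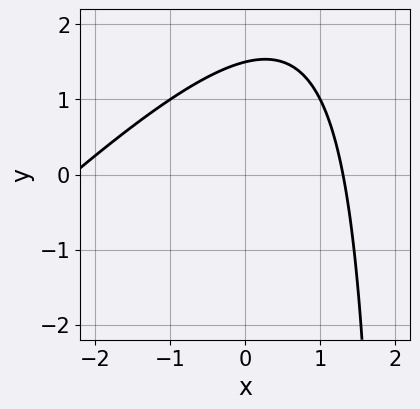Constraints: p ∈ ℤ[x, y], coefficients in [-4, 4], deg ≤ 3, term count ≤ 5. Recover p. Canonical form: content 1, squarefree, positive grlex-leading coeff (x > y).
(a) Degree: no degree-1 curve has this shape, so deg p = 2.
(b) Solving for integer coefficients yields p as stated.

x^2 - x*y + x + 2*y - 3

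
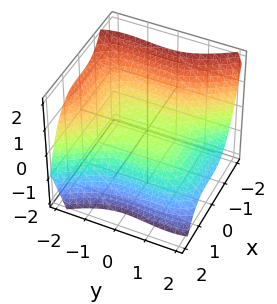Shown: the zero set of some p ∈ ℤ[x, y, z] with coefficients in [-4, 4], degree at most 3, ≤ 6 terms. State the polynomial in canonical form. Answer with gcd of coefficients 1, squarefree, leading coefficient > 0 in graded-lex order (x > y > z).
2*x^3 + y^3 + y^2*z + 3*z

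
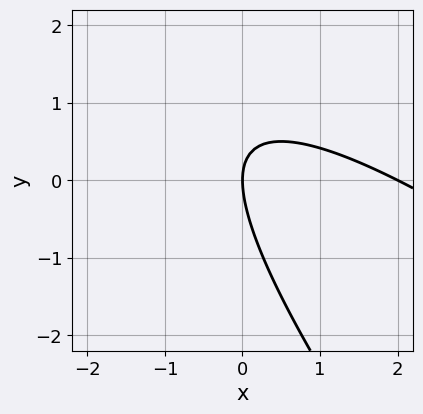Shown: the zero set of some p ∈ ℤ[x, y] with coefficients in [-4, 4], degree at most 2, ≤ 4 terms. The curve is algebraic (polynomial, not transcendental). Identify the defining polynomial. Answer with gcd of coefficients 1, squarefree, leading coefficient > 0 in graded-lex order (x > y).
x^2 + 2*x*y + y^2 - 2*x

The degree is 2 — a generic line meets the curve in up to 2 points.
From the visible intercepts: one y-axis crossing is at y = 0; among the integer gridlines, it crosses the x-axis at x ∈ {0, 2}.
Matching integer coefficients to the picture gives p.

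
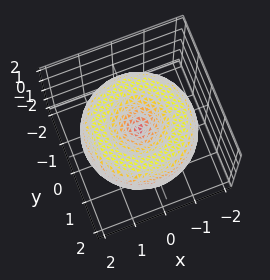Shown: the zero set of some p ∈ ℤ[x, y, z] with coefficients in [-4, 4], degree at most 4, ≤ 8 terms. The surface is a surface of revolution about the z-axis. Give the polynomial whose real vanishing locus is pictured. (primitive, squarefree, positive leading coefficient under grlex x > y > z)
The degree is 4 — the shape is more complex than any degree-3 surface.
Symmetry: the z-axis is an axis of rotation, so x and y enter only as x² + y².
From the visible intercepts: it crosses the y-axis at the gridline y = 0; one x-axis crossing is at x = 0.
Together with the visible shape, these determine p as stated.

x^4 + 2*x^2*y^2 + y^4 - 3*x^2 - 3*y^2 + 3*z^2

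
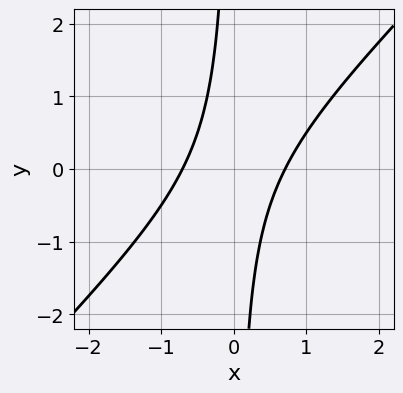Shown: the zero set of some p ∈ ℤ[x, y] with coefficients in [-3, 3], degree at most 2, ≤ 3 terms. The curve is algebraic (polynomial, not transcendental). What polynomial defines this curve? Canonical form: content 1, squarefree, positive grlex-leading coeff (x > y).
2*x^2 - 2*x*y - 1

(a) The degree is 2 — the shape is more complex than any degree-1 curve.
(b) Reading off the gridlines: no y-intercept at any integer in the box.
(c) These observations pin down the coefficients.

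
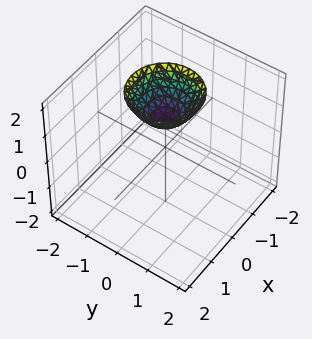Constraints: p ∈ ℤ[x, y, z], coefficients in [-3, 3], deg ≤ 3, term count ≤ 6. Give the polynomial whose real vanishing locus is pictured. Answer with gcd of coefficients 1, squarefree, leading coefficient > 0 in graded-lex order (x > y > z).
First, deg p = 2. No degree-1 surface has this shape.
Next, symmetries: rotational symmetry about the z-axis ⇒ p depends on x, y only through x² + y².
Next, from the axis intercepts and sections: one z-axis crossing is at z = 1; a circular section at z = 2 has radius exactly 1; no x-intercept at any integer in the box.
Finally, putting this together gives p.

x^2 + y^2 - z + 1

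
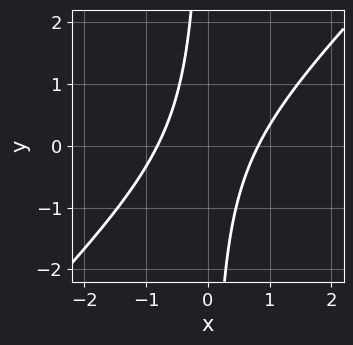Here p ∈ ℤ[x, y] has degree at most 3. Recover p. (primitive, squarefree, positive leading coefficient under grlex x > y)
1. Degree: no degree-1 curve has this shape, so deg p = 2.
2. From the visible intercepts: no y-intercept at any integer in the box.
3. The integer polynomial consistent with all of this is the stated p.

3*x^2 - 3*x*y - 2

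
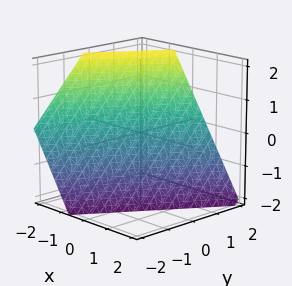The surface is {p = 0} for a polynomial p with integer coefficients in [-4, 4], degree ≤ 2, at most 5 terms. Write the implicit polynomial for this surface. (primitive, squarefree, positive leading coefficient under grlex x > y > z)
1. Degree: every cross-section is a straight line — this is a plane, so deg p = 1.
2. Observable constraints: it meets the z-axis at z = -1 (among the integer gridlines); one y-axis crossing is at y = 1.
3. Fitting integer coefficients to these (and the overall shape) gives p.

3*x - 2*y + 2*z + 2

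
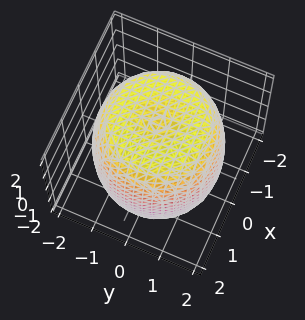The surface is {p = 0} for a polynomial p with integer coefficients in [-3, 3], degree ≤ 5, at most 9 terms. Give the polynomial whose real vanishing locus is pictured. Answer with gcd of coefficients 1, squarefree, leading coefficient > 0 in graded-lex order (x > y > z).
First, the degree is 4 — a generic line meets the surface in up to 4 points.
Next, symmetries: rotational symmetry about the z-axis ⇒ p depends on x, y only through x² + y².
Then, against the integer gridlines: a circular section at z = 2 has radius exactly 1.
Finally, assembling these constraints gives the stated polynomial.

x^4 + 2*x^2*y^2 + y^4 - 2*x^2 - 2*y^2 + z^2 - 3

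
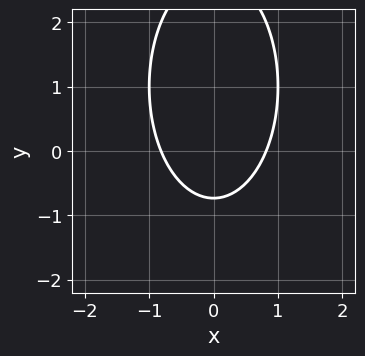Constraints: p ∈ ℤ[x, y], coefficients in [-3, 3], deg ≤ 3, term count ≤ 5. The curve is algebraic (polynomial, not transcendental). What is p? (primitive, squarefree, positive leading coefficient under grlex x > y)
3*x^2 + y^2 - 2*y - 2

(a) The degree is 2 — a generic line meets the curve in up to 2 points.
(b) Symmetries: the x ↦ −x reflection is a symmetry, so x appears only in even powers.
(c) Assembling these constraints gives the stated polynomial.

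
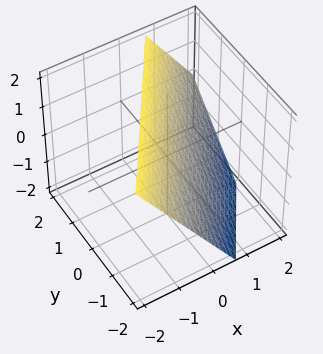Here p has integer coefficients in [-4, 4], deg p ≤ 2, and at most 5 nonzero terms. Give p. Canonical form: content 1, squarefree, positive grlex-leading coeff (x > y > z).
3*x - 2*y + 2*z - 2

1. deg p = 1. The surface is flat (a plane).
2. From the visible intercepts: it meets the y-axis at y = -1 (among the integer gridlines); one z-axis crossing is at z = 1.
3. The integer polynomial consistent with all of this is the stated p.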